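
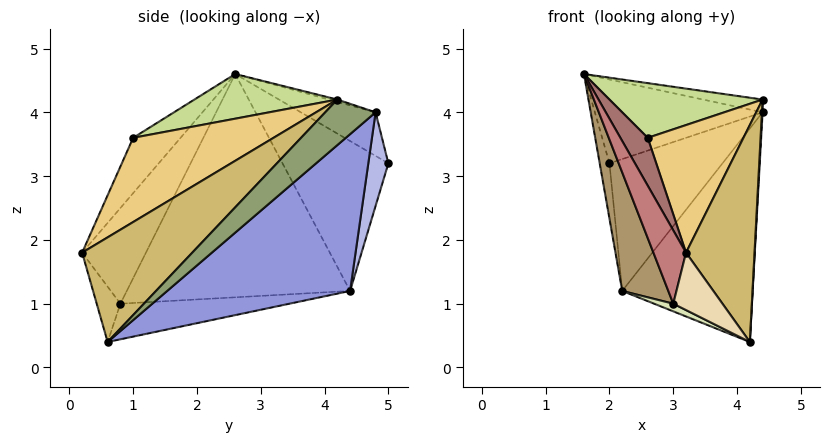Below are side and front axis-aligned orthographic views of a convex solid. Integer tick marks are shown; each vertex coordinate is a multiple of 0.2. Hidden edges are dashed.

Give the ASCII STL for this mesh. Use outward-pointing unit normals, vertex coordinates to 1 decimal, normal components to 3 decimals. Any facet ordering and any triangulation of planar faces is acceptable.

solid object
 facet normal -0.231 0.519 0.823
  outer loop
   vertex 2.0 5.0 3.2
   vertex 1.6 2.6 4.6
   vertex 4.4 4.8 4.0
  endloop
 endfacet
 facet normal -0.988 0.091 -0.126
  outer loop
   vertex 2.2 4.4 1.2
   vertex 1.6 2.6 4.6
   vertex 2.0 5.0 3.2
  endloop
 endfacet
 facet normal 0.660 0.471 -0.586
  outer loop
   vertex 2.2 4.4 1.2
   vertex 4.4 4.8 4.0
   vertex 4.2 0.6 0.4
  endloop
 endfacet
 facet normal 0.168 0.949 -0.268
  outer loop
   vertex 2.2 4.4 1.2
   vertex 2.0 5.0 3.2
   vertex 4.4 4.8 4.0
  endloop
 endfacet
 facet normal 0.999 -0.013 -0.040
  outer loop
   vertex 4.4 4.2 4.2
   vertex 4.2 0.6 0.4
   vertex 4.4 4.8 4.0
  endloop
 endfacet
 facet normal -0.045 0.316 0.948
  outer loop
   vertex 4.4 4.2 4.2
   vertex 4.4 4.8 4.0
   vertex 1.6 2.6 4.6
  endloop
 endfacet
 facet normal 0.324 -0.347 0.880
  outer loop
   vertex 4.4 4.2 4.2
   vertex 1.6 2.6 4.6
   vertex 2.6 1.0 3.6
  endloop
 endfacet
 facet normal -0.453 -0.051 -0.890
  outer loop
   vertex 3.0 0.8 1.0
   vertex 2.2 4.4 1.2
   vertex 4.2 0.6 0.4
  endloop
 endfacet
 facet normal -0.943 -0.195 -0.269
  outer loop
   vertex 3.0 0.8 1.0
   vertex 1.6 2.6 4.6
   vertex 2.2 4.4 1.2
  endloop
 endfacet
 facet normal 0.773 -0.481 0.415
  outer loop
   vertex 3.2 0.2 1.8
   vertex 4.2 0.6 0.4
   vertex 4.4 4.2 4.2
  endloop
 endfacet
 facet normal 0.731 -0.499 0.465
  outer loop
   vertex 3.2 0.2 1.8
   vertex 4.4 4.2 4.2
   vertex 2.6 1.0 3.6
  endloop
 endfacet
 facet normal -0.377 -0.784 -0.493
  outer loop
   vertex 3.2 0.2 1.8
   vertex 3.0 0.8 1.0
   vertex 4.2 0.6 0.4
  endloop
 endfacet
 facet normal -0.864 -0.499 -0.066
  outer loop
   vertex 3.2 0.2 1.8
   vertex 2.6 1.0 3.6
   vertex 1.6 2.6 4.6
  endloop
 endfacet
 facet normal -0.884 -0.452 -0.118
  outer loop
   vertex 3.2 0.2 1.8
   vertex 1.6 2.6 4.6
   vertex 3.0 0.8 1.0
  endloop
 endfacet
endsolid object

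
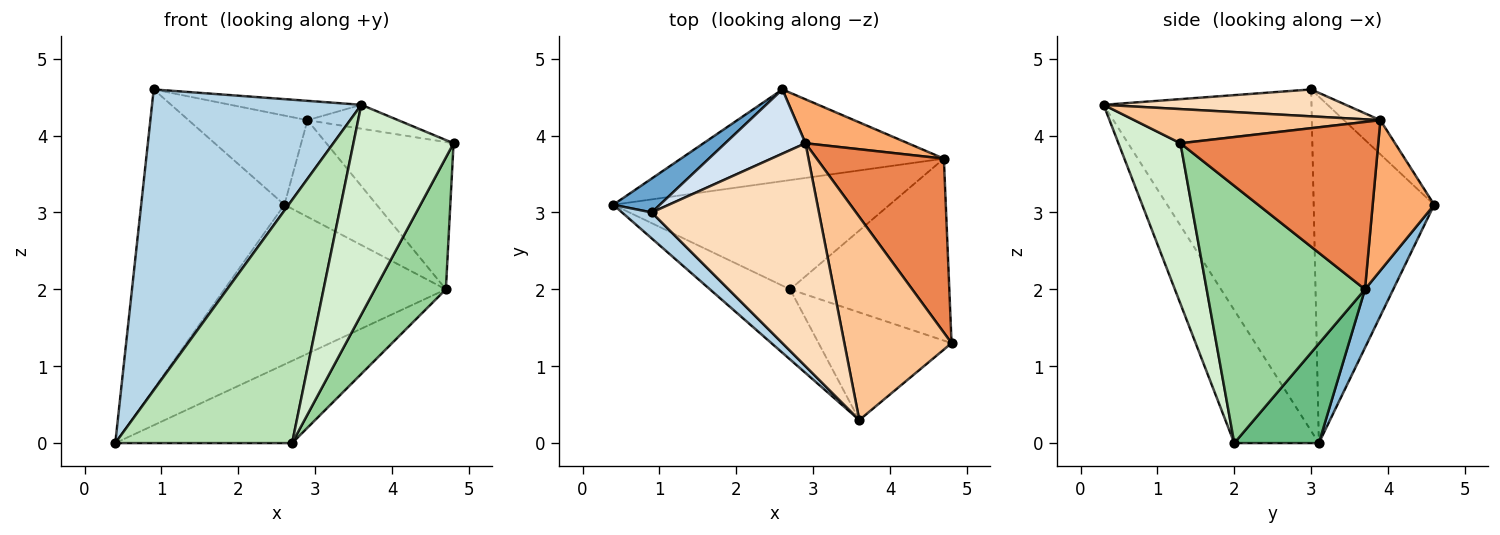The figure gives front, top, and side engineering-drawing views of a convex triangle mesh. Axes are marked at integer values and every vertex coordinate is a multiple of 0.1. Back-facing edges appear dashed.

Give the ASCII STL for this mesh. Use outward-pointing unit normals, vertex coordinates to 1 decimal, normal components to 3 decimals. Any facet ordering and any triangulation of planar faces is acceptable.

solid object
 facet normal -0.641 0.762 0.086
  outer loop
   vertex 0.9 3.0 4.6
   vertex 2.6 4.6 3.1
   vertex 0.4 3.1 0.0
  endloop
 endfacet
 facet normal 0.110 0.862 -0.495
  outer loop
   vertex 4.7 3.7 2.0
   vertex 0.4 3.1 0.0
   vertex 2.6 4.6 3.1
  endloop
 endfacet
 facet normal -0.704 -0.708 0.061
  outer loop
   vertex 3.6 0.3 4.4
   vertex 0.9 3.0 4.6
   vertex 0.4 3.1 0.0
  endloop
 endfacet
 facet normal -0.241 0.788 0.567
  outer loop
   vertex 2.9 3.9 4.2
   vertex 2.6 4.6 3.1
   vertex 0.9 3.0 4.6
  endloop
 endfacet
 facet normal 0.709 0.456 0.538
  outer loop
   vertex 2.9 3.9 4.2
   vertex 4.8 1.3 3.9
   vertex 4.7 3.7 2.0
  endloop
 endfacet
 facet normal 0.519 0.778 0.354
  outer loop
   vertex 2.9 3.9 4.2
   vertex 4.7 3.7 2.0
   vertex 2.6 4.6 3.1
  endloop
 endfacet
 facet normal 0.302 0.111 0.947
  outer loop
   vertex 2.9 3.9 4.2
   vertex 3.6 0.3 4.4
   vertex 4.8 1.3 3.9
  endloop
 endfacet
 facet normal 0.158 0.085 0.984
  outer loop
   vertex 2.9 3.9 4.2
   vertex 0.9 3.0 4.6
   vertex 3.6 0.3 4.4
  endloop
 endfacet
 facet normal 0.276 0.578 -0.768
  outer loop
   vertex 2.7 2.0 0.0
   vertex 0.4 3.1 0.0
   vertex 4.7 3.7 2.0
  endloop
 endfacet
 facet normal 0.795 -0.356 -0.492
  outer loop
   vertex 2.7 2.0 0.0
   vertex 4.7 3.7 2.0
   vertex 4.8 1.3 3.9
  endloop
 endfacet
 facet normal -0.418 -0.873 -0.252
  outer loop
   vertex 2.7 2.0 0.0
   vertex 3.6 0.3 4.4
   vertex 0.4 3.1 0.0
  endloop
 endfacet
 facet normal 0.483 -0.779 -0.400
  outer loop
   vertex 2.7 2.0 0.0
   vertex 4.8 1.3 3.9
   vertex 3.6 0.3 4.4
  endloop
 endfacet
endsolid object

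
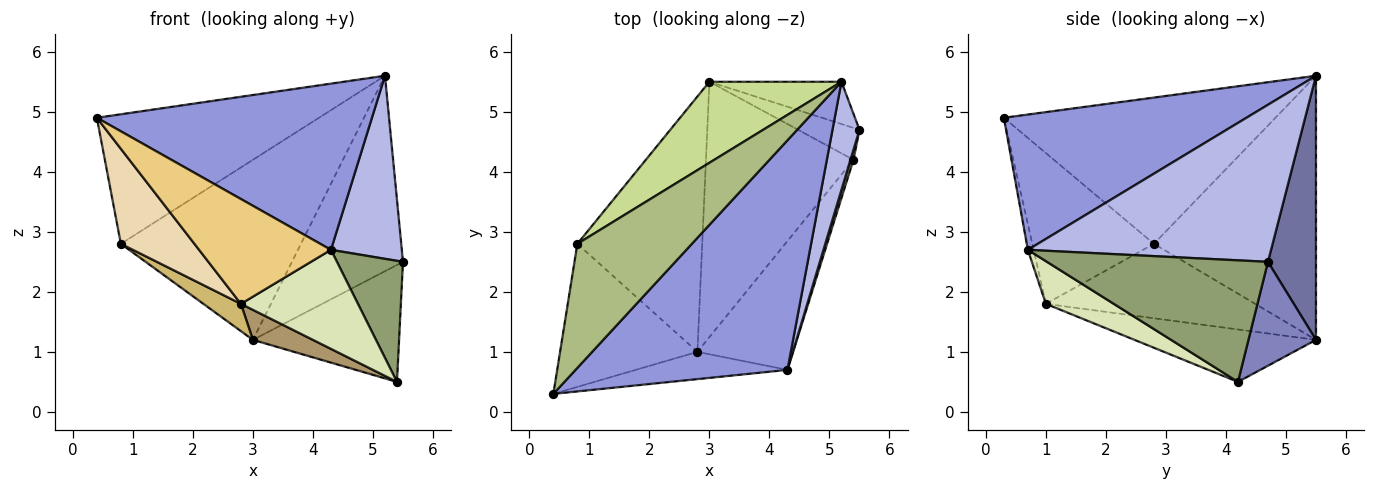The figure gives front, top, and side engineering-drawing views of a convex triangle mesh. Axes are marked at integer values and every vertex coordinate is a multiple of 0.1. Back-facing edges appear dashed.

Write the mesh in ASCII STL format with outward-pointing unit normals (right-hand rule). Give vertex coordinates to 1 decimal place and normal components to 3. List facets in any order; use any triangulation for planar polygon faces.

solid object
 facet normal 0.389 0.900 -0.195
  outer loop
   vertex 3.0 5.5 1.2
   vertex 5.2 5.5 5.6
   vertex 5.5 4.7 2.5
  endloop
 endfacet
 facet normal 0.407 0.881 -0.241
  outer loop
   vertex 3.0 5.5 1.2
   vertex 5.5 4.7 2.5
   vertex 5.4 4.2 0.5
  endloop
 endfacet
 facet normal 0.459 -0.521 0.720
  outer loop
   vertex 4.3 0.7 2.7
   vertex 5.2 5.5 5.6
   vertex 0.4 0.3 4.9
  endloop
 endfacet
 facet normal 0.947 -0.276 0.163
  outer loop
   vertex 4.3 0.7 2.7
   vertex 5.5 4.7 2.5
   vertex 5.2 5.5 5.6
  endloop
 endfacet
 facet normal 0.958 -0.286 0.024
  outer loop
   vertex 4.3 0.7 2.7
   vertex 5.4 4.2 0.5
   vertex 5.5 4.7 2.5
  endloop
 endfacet
 facet normal -0.662 0.541 0.518
  outer loop
   vertex 0.8 2.8 2.8
   vertex 0.4 0.3 4.9
   vertex 5.2 5.5 5.6
  endloop
 endfacet
 facet normal -0.634 0.705 0.317
  outer loop
   vertex 0.8 2.8 2.8
   vertex 5.2 5.5 5.6
   vertex 3.0 5.5 1.2
  endloop
 endfacet
 facet normal 0.334 -0.575 -0.747
  outer loop
   vertex 2.8 1.0 1.8
   vertex 5.4 4.2 0.5
   vertex 4.3 0.7 2.7
  endloop
 endfacet
 facet normal -0.333 -0.110 -0.937
  outer loop
   vertex 2.8 1.0 1.8
   vertex 3.0 5.5 1.2
   vertex 5.4 4.2 0.5
  endloop
 endfacet
 facet normal -0.510 -0.091 -0.855
  outer loop
   vertex 2.8 1.0 1.8
   vertex 0.8 2.8 2.8
   vertex 3.0 5.5 1.2
  endloop
 endfacet
 facet normal -0.043 -0.967 -0.251
  outer loop
   vertex 2.8 1.0 1.8
   vertex 4.3 0.7 2.7
   vertex 0.4 0.3 4.9
  endloop
 endfacet
 facet normal -0.675 -0.408 -0.615
  outer loop
   vertex 2.8 1.0 1.8
   vertex 0.4 0.3 4.9
   vertex 0.8 2.8 2.8
  endloop
 endfacet
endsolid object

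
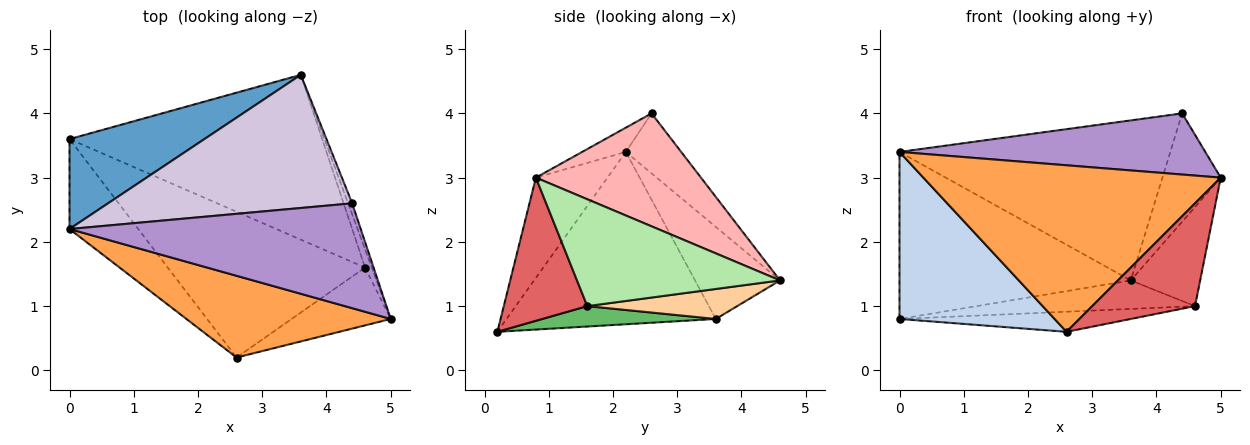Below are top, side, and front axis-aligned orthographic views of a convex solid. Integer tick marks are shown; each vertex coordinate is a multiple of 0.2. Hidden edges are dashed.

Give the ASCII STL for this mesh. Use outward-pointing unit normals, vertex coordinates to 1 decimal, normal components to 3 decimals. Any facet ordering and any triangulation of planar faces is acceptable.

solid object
 facet normal -0.308 0.838 0.451
  outer loop
   vertex 0.0 2.2 3.4
   vertex 3.6 4.6 1.4
   vertex 0.0 3.6 0.8
  endloop
 endfacet
 facet normal -0.765 -0.567 -0.305
  outer loop
   vertex 0.0 2.2 3.4
   vertex 0.0 3.6 0.8
   vertex 2.6 0.2 0.6
  endloop
 endfacet
 facet normal -0.211 -0.877 0.431
  outer loop
   vertex 0.0 2.2 3.4
   vertex 2.6 0.2 0.6
   vertex 5.0 0.8 3.0
  endloop
 endfacet
 facet normal 0.116 0.169 -0.979
  outer loop
   vertex 4.6 1.6 1.0
   vertex 0.0 3.6 0.8
   vertex 3.6 4.6 1.4
  endloop
 endfacet
 facet normal 0.102 0.136 -0.985
  outer loop
   vertex 4.6 1.6 1.0
   vertex 2.6 0.2 0.6
   vertex 0.0 3.6 0.8
  endloop
 endfacet
 facet normal 0.945 0.323 -0.060
  outer loop
   vertex 4.6 1.6 1.0
   vertex 3.6 4.6 1.4
   vertex 5.0 0.8 3.0
  endloop
 endfacet
 facet normal 0.578 -0.711 -0.400
  outer loop
   vertex 4.6 1.6 1.0
   vertex 5.0 0.8 3.0
   vertex 2.6 0.2 0.6
  endloop
 endfacet
 facet normal 0.942 0.333 -0.034
  outer loop
   vertex 4.4 2.6 4.0
   vertex 5.0 0.8 3.0
   vertex 3.6 4.6 1.4
  endloop
 endfacet
 facet normal -0.072 -0.503 0.862
  outer loop
   vertex 4.4 2.6 4.0
   vertex 0.0 2.2 3.4
   vertex 5.0 0.8 3.0
  endloop
 endfacet
 facet normal -0.155 0.759 0.632
  outer loop
   vertex 4.4 2.6 4.0
   vertex 3.6 4.6 1.4
   vertex 0.0 2.2 3.4
  endloop
 endfacet
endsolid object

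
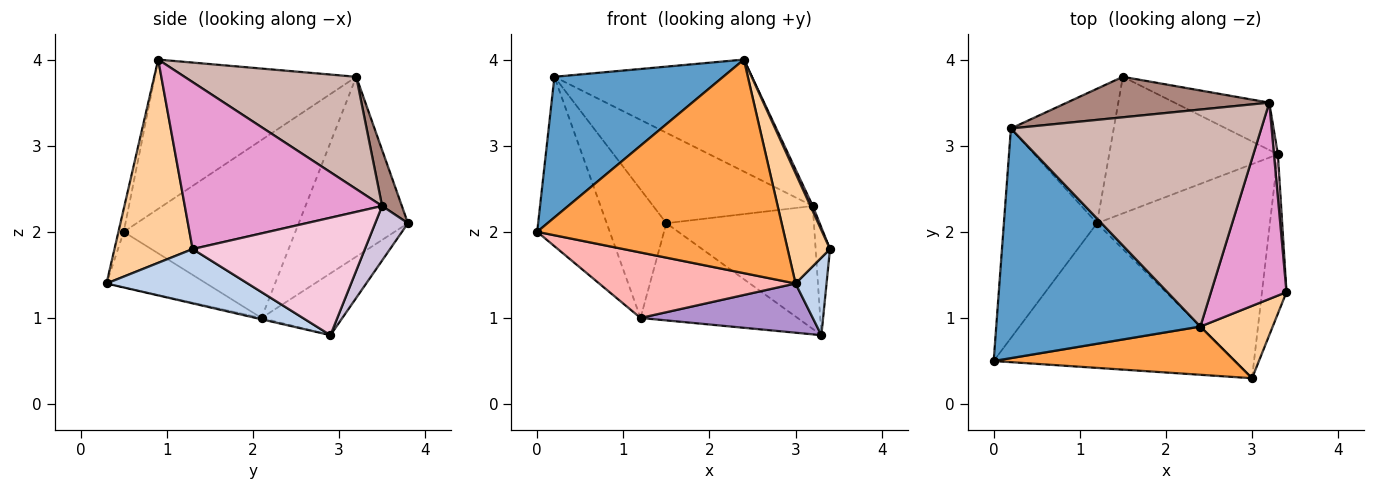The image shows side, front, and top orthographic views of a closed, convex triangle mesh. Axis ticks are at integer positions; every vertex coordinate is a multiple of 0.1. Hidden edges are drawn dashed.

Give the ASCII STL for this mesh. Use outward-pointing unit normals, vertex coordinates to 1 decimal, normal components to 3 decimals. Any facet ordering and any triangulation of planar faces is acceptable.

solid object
 facet normal -0.529 -0.443 0.724
  outer loop
   vertex 0.2 3.2 3.8
   vertex 0.0 0.5 2.0
   vertex 2.4 0.9 4.0
  endloop
 endfacet
 facet normal 0.894 -0.196 -0.403
  outer loop
   vertex 3.0 0.3 1.4
   vertex 3.3 2.9 0.8
   vertex 3.4 1.3 1.8
  endloop
 endfacet
 facet normal -0.021 -0.975 0.220
  outer loop
   vertex 3.0 0.3 1.4
   vertex 2.4 0.9 4.0
   vertex 0.0 0.5 2.0
  endloop
 endfacet
 facet normal 0.839 -0.455 0.299
  outer loop
   vertex 3.0 0.3 1.4
   vertex 3.4 1.3 1.8
   vertex 2.4 0.9 4.0
  endloop
 endfacet
 facet normal -0.286 0.556 -0.781
  outer loop
   vertex 1.2 2.1 1.0
   vertex 1.5 3.8 2.1
   vertex 3.3 2.9 0.8
  endloop
 endfacet
 facet normal -0.830 0.351 -0.434
  outer loop
   vertex 1.2 2.1 1.0
   vertex 0.0 0.5 2.0
   vertex 0.2 3.2 3.8
  endloop
 endfacet
 facet normal -0.784 0.429 -0.448
  outer loop
   vertex 1.2 2.1 1.0
   vertex 0.2 3.2 3.8
   vertex 1.5 3.8 2.1
  endloop
 endfacet
 facet normal -0.205 -0.403 -0.892
  outer loop
   vertex 1.2 2.1 1.0
   vertex 3.0 0.3 1.4
   vertex 0.0 0.5 2.0
  endloop
 endfacet
 facet normal -0.007 -0.224 -0.975
  outer loop
   vertex 1.2 2.1 1.0
   vertex 3.3 2.9 0.8
   vertex 3.0 0.3 1.4
  endloop
 endfacet
 facet normal 0.203 0.914 -0.352
  outer loop
   vertex 3.2 3.5 2.3
   vertex 3.3 2.9 0.8
   vertex 1.5 3.8 2.1
  endloop
 endfacet
 facet normal 0.112 0.907 0.406
  outer loop
   vertex 3.2 3.5 2.3
   vertex 1.5 3.8 2.1
   vertex 0.2 3.2 3.8
  endloop
 endfacet
 facet normal 0.370 0.426 0.826
  outer loop
   vertex 3.2 3.5 2.3
   vertex 0.2 3.2 3.8
   vertex 2.4 0.9 4.0
  endloop
 endfacet
 facet normal 0.911 -0.011 0.412
  outer loop
   vertex 3.2 3.5 2.3
   vertex 2.4 0.9 4.0
   vertex 3.4 1.3 1.8
  endloop
 endfacet
 facet normal 0.996 0.083 0.033
  outer loop
   vertex 3.2 3.5 2.3
   vertex 3.4 1.3 1.8
   vertex 3.3 2.9 0.8
  endloop
 endfacet
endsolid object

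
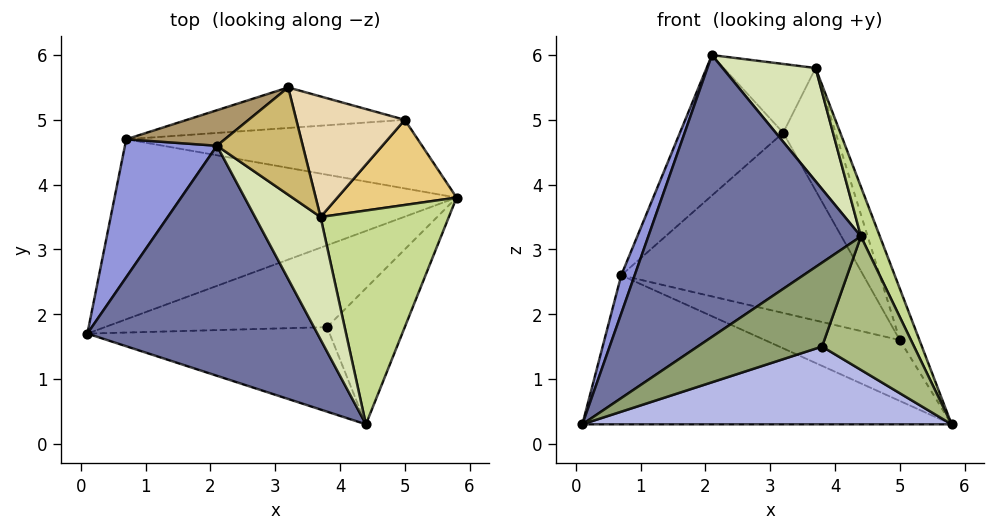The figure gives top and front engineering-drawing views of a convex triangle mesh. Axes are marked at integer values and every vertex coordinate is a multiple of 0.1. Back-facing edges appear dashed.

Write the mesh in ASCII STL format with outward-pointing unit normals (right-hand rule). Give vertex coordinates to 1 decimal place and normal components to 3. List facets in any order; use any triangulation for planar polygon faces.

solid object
 facet normal -0.562 -0.641 0.523
  outer loop
   vertex 2.1 4.6 6.0
   vertex 0.1 1.7 0.3
   vertex 4.4 0.3 3.2
  endloop
 endfacet
 facet normal -0.229 0.621 -0.750
  outer loop
   vertex 0.7 4.7 2.6
   vertex 5.8 3.8 0.3
   vertex 0.1 1.7 0.3
  endloop
 endfacet
 facet normal -0.921 -0.104 0.376
  outer loop
   vertex 0.7 4.7 2.6
   vertex 0.1 1.7 0.3
   vertex 2.1 4.6 6.0
  endloop
 endfacet
 facet normal 0.246 -0.668 -0.703
  outer loop
   vertex 3.8 1.8 1.5
   vertex 0.1 1.7 0.3
   vertex 5.8 3.8 0.3
  endloop
 endfacet
 facet normal 0.242 -0.684 -0.689
  outer loop
   vertex 3.8 1.8 1.5
   vertex 4.4 0.3 3.2
   vertex 0.1 1.7 0.3
  endloop
 endfacet
 facet normal 0.262 -0.676 -0.689
  outer loop
   vertex 3.8 1.8 1.5
   vertex 5.8 3.8 0.3
   vertex 4.4 0.3 3.2
  endloop
 endfacet
 facet normal 0.933 -0.082 0.352
  outer loop
   vertex 3.7 3.5 5.8
   vertex 4.4 0.3 3.2
   vertex 5.8 3.8 0.3
  endloop
 endfacet
 facet normal -0.351 -0.636 0.688
  outer loop
   vertex 3.7 3.5 5.8
   vertex 2.1 4.6 6.0
   vertex 4.4 0.3 3.2
  endloop
 endfacet
 facet normal -0.465 0.858 0.217
  outer loop
   vertex 3.2 5.5 4.8
   vertex 0.7 4.7 2.6
   vertex 2.1 4.6 6.0
  endloop
 endfacet
 facet normal 0.430 0.487 0.760
  outer loop
   vertex 3.2 5.5 4.8
   vertex 2.1 4.6 6.0
   vertex 3.7 3.5 5.8
  endloop
 endfacet
 facet normal 0.908 0.217 0.359
  outer loop
   vertex 5.0 5.0 1.6
   vertex 3.7 3.5 5.8
   vertex 5.8 3.8 0.3
  endloop
 endfacet
 facet normal 0.822 0.405 0.399
  outer loop
   vertex 5.0 5.0 1.6
   vertex 3.2 5.5 4.8
   vertex 3.7 3.5 5.8
  endloop
 endfacet
 facet normal -0.215 0.648 -0.731
  outer loop
   vertex 5.0 5.0 1.6
   vertex 5.8 3.8 0.3
   vertex 0.7 4.7 2.6
  endloop
 endfacet
 facet normal -0.118 0.969 -0.218
  outer loop
   vertex 5.0 5.0 1.6
   vertex 0.7 4.7 2.6
   vertex 3.2 5.5 4.8
  endloop
 endfacet
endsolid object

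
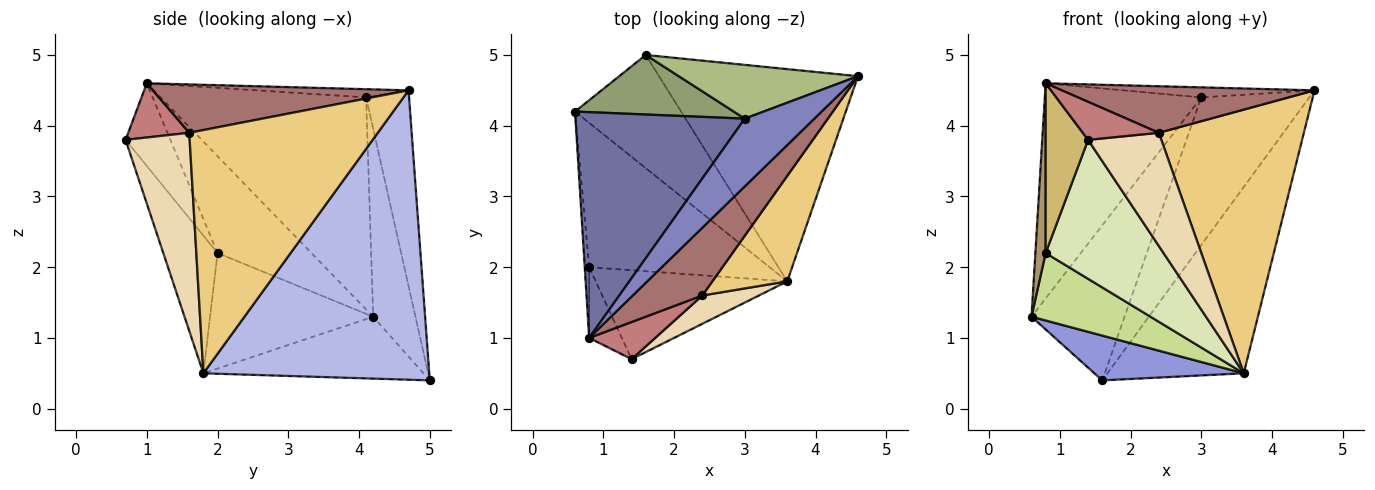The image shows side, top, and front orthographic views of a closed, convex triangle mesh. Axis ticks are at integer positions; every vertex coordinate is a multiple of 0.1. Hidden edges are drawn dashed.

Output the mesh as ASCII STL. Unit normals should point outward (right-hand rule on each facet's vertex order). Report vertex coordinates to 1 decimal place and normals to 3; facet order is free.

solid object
 facet normal -0.672 0.511 0.536
  outer loop
   vertex 3.0 4.1 4.4
   vertex 0.6 4.2 1.3
   vertex 0.8 1.0 4.6
  endloop
 endfacet
 facet normal -0.116 0.146 0.982
  outer loop
   vertex 3.0 4.1 4.4
   vertex 0.8 1.0 4.6
   vertex 4.6 4.7 4.5
  endloop
 endfacet
 facet normal -0.477 -0.324 -0.817
  outer loop
   vertex 1.6 5.0 0.4
   vertex 3.6 1.8 0.5
   vertex 0.6 4.2 1.3
  endloop
 endfacet
 facet normal 0.738 0.445 -0.507
  outer loop
   vertex 1.6 5.0 0.4
   vertex 4.6 4.7 4.5
   vertex 3.6 1.8 0.5
  endloop
 endfacet
 facet normal -0.390 0.859 0.330
  outer loop
   vertex 1.6 5.0 0.4
   vertex 0.6 4.2 1.3
   vertex 3.0 4.1 4.4
  endloop
 endfacet
 facet normal -0.350 0.880 0.321
  outer loop
   vertex 1.6 5.0 0.4
   vertex 3.0 4.1 4.4
   vertex 4.6 4.7 4.5
  endloop
 endfacet
 facet normal -0.502 -0.366 -0.784
  outer loop
   vertex 0.8 2.0 2.2
   vertex 0.6 4.2 1.3
   vertex 3.6 1.8 0.5
  endloop
 endfacet
 facet normal -0.361 -0.785 -0.503
  outer loop
   vertex 0.8 2.0 2.2
   vertex 3.6 1.8 0.5
   vertex 1.4 0.7 3.8
  endloop
 endfacet
 facet normal -0.993 -0.109 -0.045
  outer loop
   vertex 0.8 2.0 2.2
   vertex 0.8 1.0 4.6
   vertex 0.6 4.2 1.3
  endloop
 endfacet
 facet normal -0.698 -0.661 -0.275
  outer loop
   vertex 0.8 2.0 2.2
   vertex 1.4 0.7 3.8
   vertex 0.8 1.0 4.6
  endloop
 endfacet
 facet normal 0.770 -0.592 0.237
  outer loop
   vertex 2.4 1.6 3.9
   vertex 3.6 1.8 0.5
   vertex 4.6 4.7 4.5
  endloop
 endfacet
 facet normal 0.647 -0.740 0.185
  outer loop
   vertex 2.4 1.6 3.9
   vertex 1.4 0.7 3.8
   vertex 3.6 1.8 0.5
  endloop
 endfacet
 facet normal 0.497 -0.491 0.715
  outer loop
   vertex 2.4 1.6 3.9
   vertex 4.6 4.7 4.5
   vertex 0.8 1.0 4.6
  endloop
 endfacet
 facet normal 0.498 -0.620 0.606
  outer loop
   vertex 2.4 1.6 3.9
   vertex 0.8 1.0 4.6
   vertex 1.4 0.7 3.8
  endloop
 endfacet
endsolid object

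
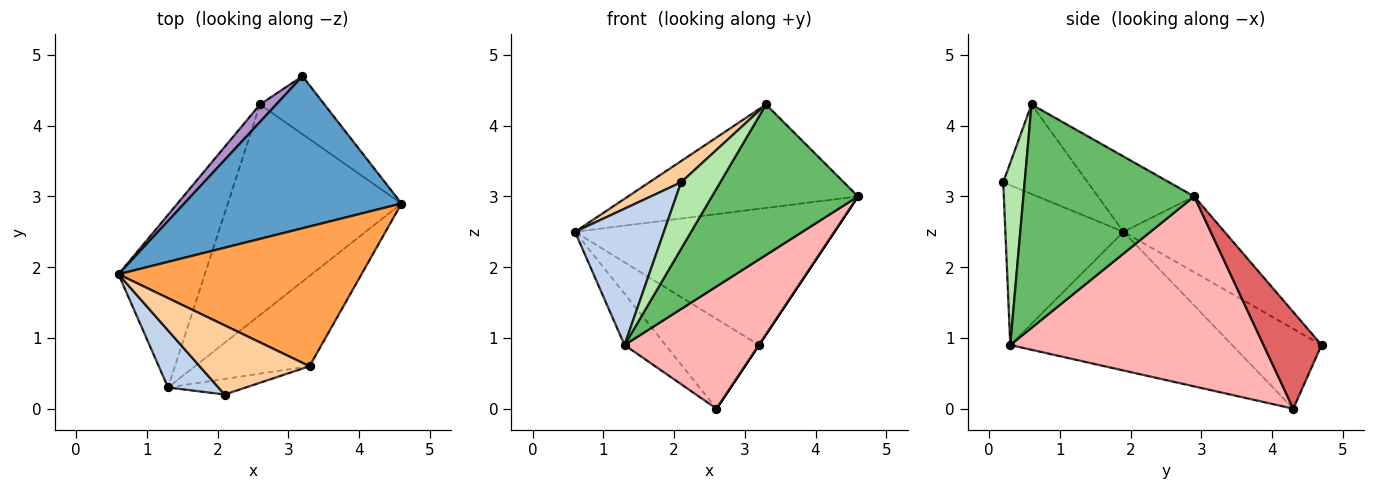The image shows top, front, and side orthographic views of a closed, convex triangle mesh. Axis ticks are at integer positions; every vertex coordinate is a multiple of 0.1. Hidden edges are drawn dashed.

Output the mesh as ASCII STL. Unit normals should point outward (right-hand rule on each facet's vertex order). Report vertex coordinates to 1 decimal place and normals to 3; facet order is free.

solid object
 facet normal -0.252 0.646 0.721
  outer loop
   vertex 3.2 4.7 0.9
   vertex 0.6 1.9 2.5
   vertex 4.6 2.9 3.0
  endloop
 endfacet
 facet normal -0.775 -0.583 0.244
  outer loop
   vertex 1.3 0.3 0.9
   vertex 2.1 0.2 3.2
   vertex 0.6 1.9 2.5
  endloop
 endfacet
 facet normal -0.242 0.577 0.780
  outer loop
   vertex 3.3 0.6 4.3
   vertex 4.6 2.9 3.0
   vertex 0.6 1.9 2.5
  endloop
 endfacet
 facet normal -0.614 -0.231 0.754
  outer loop
   vertex 3.3 0.6 4.3
   vertex 0.6 1.9 2.5
   vertex 2.1 0.2 3.2
  endloop
 endfacet
 facet normal 0.708 -0.606 -0.363
  outer loop
   vertex 3.3 0.6 4.3
   vertex 1.3 0.3 0.9
   vertex 4.6 2.9 3.0
  endloop
 endfacet
 facet normal 0.471 -0.859 -0.201
  outer loop
   vertex 3.3 0.6 4.3
   vertex 2.1 0.2 3.2
   vertex 1.3 0.3 0.9
  endloop
 endfacet
 facet normal 0.832 0.000 -0.555
  outer loop
   vertex 2.6 4.3 0.0
   vertex 3.2 4.7 0.9
   vertex 4.6 2.9 3.0
  endloop
 endfacet
 facet normal 0.687 -0.365 -0.628
  outer loop
   vertex 2.6 4.3 0.0
   vertex 4.6 2.9 3.0
   vertex 1.3 0.3 0.9
  endloop
 endfacet
 facet normal -0.685 0.715 0.139
  outer loop
   vertex 2.6 4.3 0.0
   vertex 0.6 1.9 2.5
   vertex 3.2 4.7 0.9
  endloop
 endfacet
 facet normal -0.839 0.155 -0.522
  outer loop
   vertex 2.6 4.3 0.0
   vertex 1.3 0.3 0.9
   vertex 0.6 1.9 2.5
  endloop
 endfacet
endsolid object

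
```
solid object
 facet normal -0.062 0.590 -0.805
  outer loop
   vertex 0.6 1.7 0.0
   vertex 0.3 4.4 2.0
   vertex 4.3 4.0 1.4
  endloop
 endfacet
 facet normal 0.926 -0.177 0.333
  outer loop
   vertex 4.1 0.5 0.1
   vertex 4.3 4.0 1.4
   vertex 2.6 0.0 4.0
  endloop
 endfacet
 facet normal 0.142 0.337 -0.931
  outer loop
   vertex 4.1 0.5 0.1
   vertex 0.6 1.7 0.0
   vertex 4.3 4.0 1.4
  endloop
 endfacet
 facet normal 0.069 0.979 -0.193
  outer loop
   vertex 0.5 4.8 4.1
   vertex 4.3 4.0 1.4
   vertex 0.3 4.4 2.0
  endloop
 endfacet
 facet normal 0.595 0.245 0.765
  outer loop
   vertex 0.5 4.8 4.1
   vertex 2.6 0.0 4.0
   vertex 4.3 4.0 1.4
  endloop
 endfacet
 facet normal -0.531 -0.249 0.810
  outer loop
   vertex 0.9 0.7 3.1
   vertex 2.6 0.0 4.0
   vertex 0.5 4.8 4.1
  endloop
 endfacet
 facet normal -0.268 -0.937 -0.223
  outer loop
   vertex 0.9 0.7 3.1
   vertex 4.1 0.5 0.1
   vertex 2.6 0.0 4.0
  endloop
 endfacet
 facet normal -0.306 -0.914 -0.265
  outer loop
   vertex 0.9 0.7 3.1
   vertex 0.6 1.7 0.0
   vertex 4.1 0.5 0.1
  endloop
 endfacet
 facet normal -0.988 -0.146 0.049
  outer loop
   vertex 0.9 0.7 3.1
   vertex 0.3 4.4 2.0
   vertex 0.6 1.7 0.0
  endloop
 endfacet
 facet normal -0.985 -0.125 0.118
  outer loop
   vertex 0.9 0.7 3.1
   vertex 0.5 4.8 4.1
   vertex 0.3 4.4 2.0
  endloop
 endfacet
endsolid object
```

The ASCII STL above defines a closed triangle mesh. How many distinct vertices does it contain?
7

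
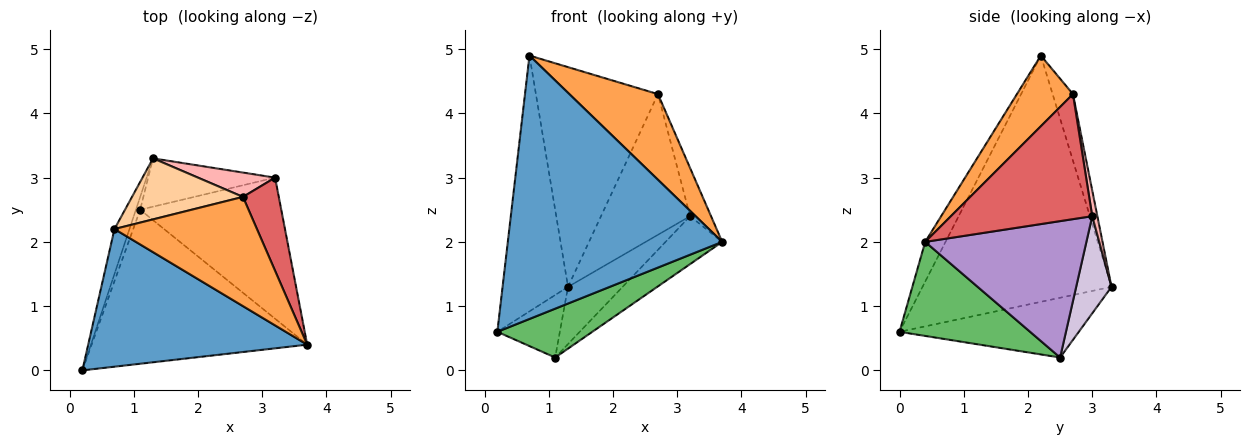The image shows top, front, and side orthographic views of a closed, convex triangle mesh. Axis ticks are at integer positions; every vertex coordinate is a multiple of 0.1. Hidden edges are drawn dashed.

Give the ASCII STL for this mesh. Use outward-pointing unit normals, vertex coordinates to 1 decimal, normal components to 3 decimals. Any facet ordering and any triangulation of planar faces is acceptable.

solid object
 facet normal -0.084 -0.883 0.462
  outer loop
   vertex 0.7 2.2 4.9
   vertex 0.2 0.0 0.6
   vertex 3.7 0.4 2.0
  endloop
 endfacet
 facet normal -0.943 0.327 -0.057
  outer loop
   vertex 0.7 2.2 4.9
   vertex 1.3 3.3 1.3
   vertex 0.2 0.0 0.6
  endloop
 endfacet
 facet normal 0.364 -0.575 0.733
  outer loop
   vertex 2.7 2.7 4.3
   vertex 0.7 2.2 4.9
   vertex 3.7 0.4 2.0
  endloop
 endfacet
 facet normal -0.159 0.951 0.264
  outer loop
   vertex 2.7 2.7 4.3
   vertex 1.3 3.3 1.3
   vertex 0.7 2.2 4.9
  endloop
 endfacet
 facet normal 0.384 -0.279 -0.880
  outer loop
   vertex 1.1 2.5 0.2
   vertex 3.7 0.4 2.0
   vertex 0.2 0.0 0.6
  endloop
 endfacet
 facet normal -0.942 0.328 -0.068
  outer loop
   vertex 1.1 2.5 0.2
   vertex 0.2 0.0 0.6
   vertex 1.3 3.3 1.3
  endloop
 endfacet
 facet normal 0.952 0.141 0.273
  outer loop
   vertex 3.2 3.0 2.4
   vertex 2.7 2.7 4.3
   vertex 3.7 0.4 2.0
  endloop
 endfacet
 facet normal 0.057 0.984 0.170
  outer loop
   vertex 3.2 3.0 2.4
   vertex 1.3 3.3 1.3
   vertex 2.7 2.7 4.3
  endloop
 endfacet
 facet normal 0.675 0.237 -0.698
  outer loop
   vertex 3.2 3.0 2.4
   vertex 3.7 0.4 2.0
   vertex 1.1 2.5 0.2
  endloop
 endfacet
 facet normal 0.443 0.685 -0.579
  outer loop
   vertex 3.2 3.0 2.4
   vertex 1.1 2.5 0.2
   vertex 1.3 3.3 1.3
  endloop
 endfacet
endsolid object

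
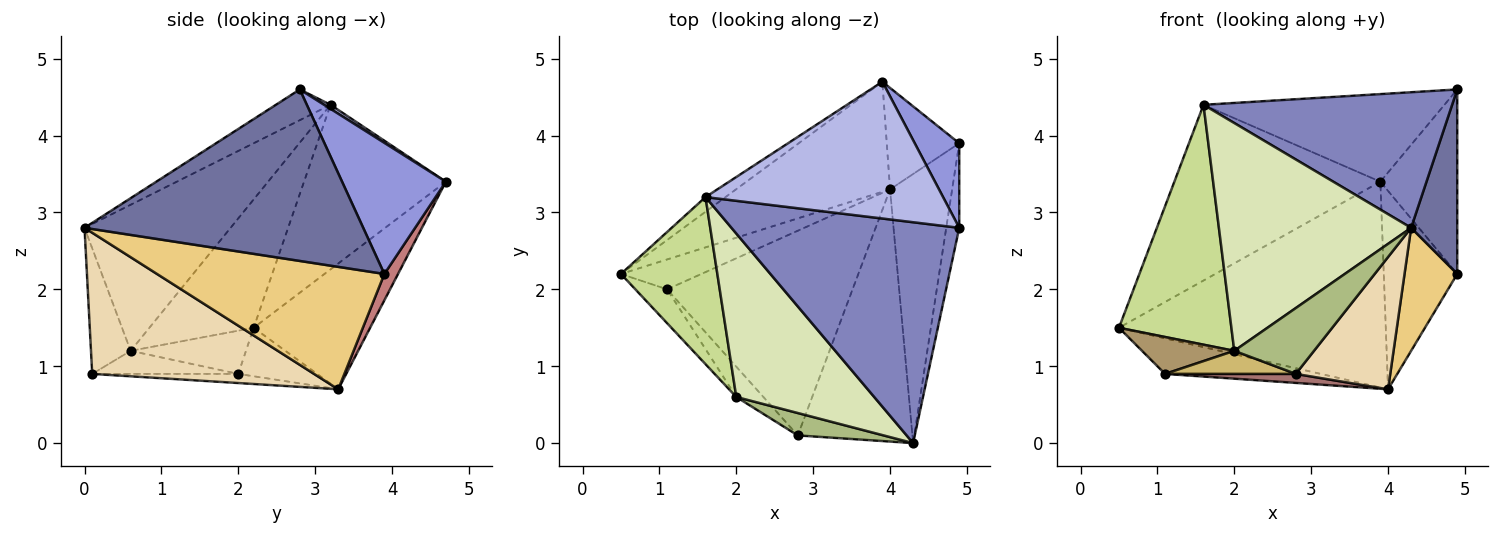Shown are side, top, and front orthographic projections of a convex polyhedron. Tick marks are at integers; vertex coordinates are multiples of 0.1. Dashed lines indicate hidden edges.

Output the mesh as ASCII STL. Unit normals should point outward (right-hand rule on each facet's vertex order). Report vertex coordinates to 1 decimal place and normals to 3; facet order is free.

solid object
 facet normal 0.984 -0.163 -0.075
  outer loop
   vertex 4.9 2.8 4.6
   vertex 4.3 0.0 2.8
   vertex 4.9 3.9 2.2
  endloop
 endfacet
 facet normal -0.114 -0.520 0.847
  outer loop
   vertex 1.6 3.2 4.4
   vertex 4.3 0.0 2.8
   vertex 4.9 2.8 4.6
  endloop
 endfacet
 facet normal 0.775 0.574 0.263
  outer loop
   vertex 3.9 4.7 3.4
   vertex 4.9 2.8 4.6
   vertex 4.9 3.9 2.2
  endloop
 endfacet
 facet normal 0.014 0.539 0.842
  outer loop
   vertex 3.9 4.7 3.4
   vertex 1.6 3.2 4.4
   vertex 4.9 2.8 4.6
  endloop
 endfacet
 facet normal -0.566 0.822 -0.069
  outer loop
   vertex 3.9 4.7 3.4
   vertex 0.5 2.2 1.5
   vertex 1.6 3.2 4.4
  endloop
 endfacet
 facet normal -0.426 -0.857 0.291
  outer loop
   vertex 2.0 0.6 1.2
   vertex 2.8 0.1 0.9
   vertex 4.3 0.0 2.8
  endloop
 endfacet
 facet normal -0.606 -0.653 0.455
  outer loop
   vertex 2.0 0.6 1.2
   vertex 1.6 3.2 4.4
   vertex 0.5 2.2 1.5
  endloop
 endfacet
 facet normal -0.525 -0.691 0.496
  outer loop
   vertex 2.0 0.6 1.2
   vertex 4.3 0.0 2.8
   vertex 1.6 3.2 4.4
  endloop
 endfacet
 facet normal -0.678 -0.542 -0.497
  outer loop
   vertex 2.0 0.6 1.2
   vertex 0.5 2.2 1.5
   vertex 1.1 2.0 0.9
  endloop
 endfacet
 facet normal -0.561 -0.502 -0.659
  outer loop
   vertex 2.0 0.6 1.2
   vertex 1.1 2.0 0.9
   vertex 2.8 0.1 0.9
  endloop
 endfacet
 facet normal 0.873 -0.203 -0.443
  outer loop
   vertex 4.0 3.3 0.7
   vertex 4.9 3.9 2.2
   vertex 4.3 0.0 2.8
  endloop
 endfacet
 facet normal 0.737 -0.314 -0.598
  outer loop
   vertex 4.0 3.3 0.7
   vertex 4.3 0.0 2.8
   vertex 2.8 0.1 0.9
  endloop
 endfacet
 facet normal -0.049 -0.044 -0.998
  outer loop
   vertex 4.0 3.3 0.7
   vertex 2.8 0.1 0.9
   vertex 1.1 2.0 0.9
  endloop
 endfacet
 facet normal 0.163 0.878 -0.449
  outer loop
   vertex 4.0 3.3 0.7
   vertex 3.9 4.7 3.4
   vertex 4.9 3.9 2.2
  endloop
 endfacet
 facet normal -0.359 0.823 -0.440
  outer loop
   vertex 4.0 3.3 0.7
   vertex 0.5 2.2 1.5
   vertex 3.9 4.7 3.4
  endloop
 endfacet
 facet normal -0.361 0.714 -0.599
  outer loop
   vertex 4.0 3.3 0.7
   vertex 1.1 2.0 0.9
   vertex 0.5 2.2 1.5
  endloop
 endfacet
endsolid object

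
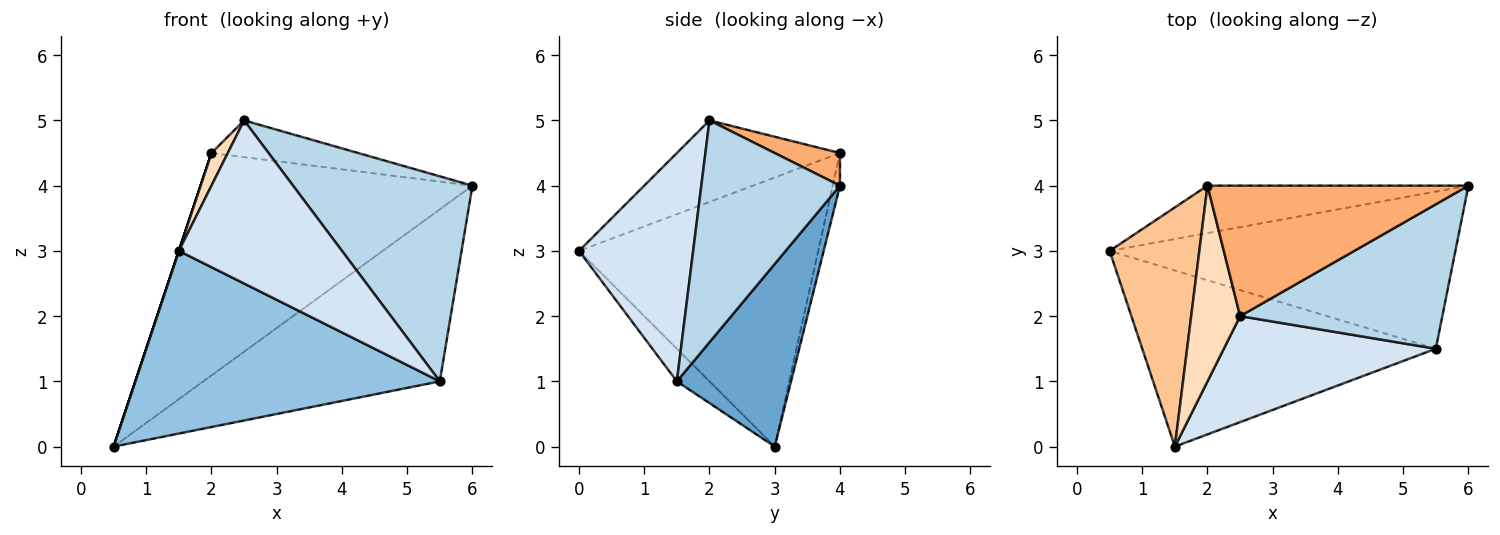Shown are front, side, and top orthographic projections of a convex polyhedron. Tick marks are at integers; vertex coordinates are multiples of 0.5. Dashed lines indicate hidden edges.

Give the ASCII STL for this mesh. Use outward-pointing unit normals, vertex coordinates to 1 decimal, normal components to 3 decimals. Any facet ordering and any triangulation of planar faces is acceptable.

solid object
 facet normal 0.336 0.695 -0.635
  outer loop
   vertex 5.5 1.5 1.0
   vertex 0.5 3.0 0.0
   vertex 6.0 4.0 4.0
  endloop
 endfacet
 facet normal -0.077 -0.718 -0.692
  outer loop
   vertex 5.5 1.5 1.0
   vertex 1.5 0.0 3.0
   vertex 0.5 3.0 0.0
  endloop
 endfacet
 facet normal 0.534 -0.691 0.487
  outer loop
   vertex 5.5 1.5 1.0
   vertex 6.0 4.0 4.0
   vertex 2.5 2.0 5.0
  endloop
 endfacet
 facet normal 0.506 -0.723 0.470
  outer loop
   vertex 5.5 1.5 1.0
   vertex 2.5 2.0 5.0
   vertex 1.5 0.0 3.0
  endloop
 endfacet
 facet normal -0.026 0.978 -0.209
  outer loop
   vertex 2.0 4.0 4.5
   vertex 6.0 4.0 4.0
   vertex 0.5 3.0 0.0
  endloop
 endfacet
 facet normal 0.119 0.269 0.956
  outer loop
   vertex 2.0 4.0 4.5
   vertex 2.5 2.0 5.0
   vertex 6.0 4.0 4.0
  endloop
 endfacet
 facet normal -0.949 0.000 0.316
  outer loop
   vertex 2.0 4.0 4.5
   vertex 0.5 3.0 0.0
   vertex 1.5 0.0 3.0
  endloop
 endfacet
 facet normal -0.854 -0.085 0.513
  outer loop
   vertex 2.0 4.0 4.5
   vertex 1.5 0.0 3.0
   vertex 2.5 2.0 5.0
  endloop
 endfacet
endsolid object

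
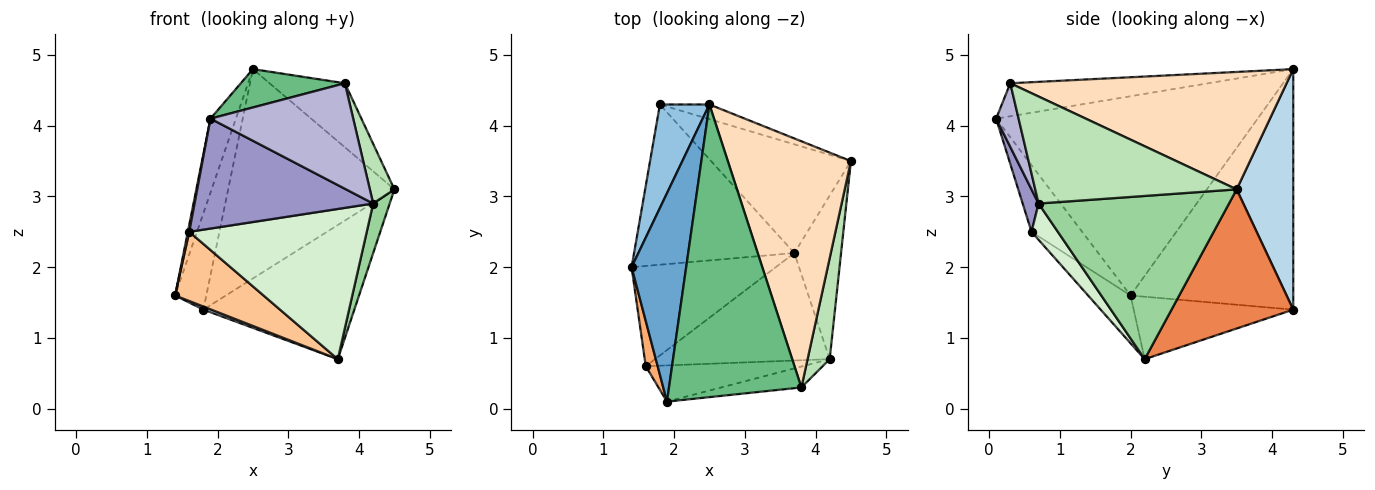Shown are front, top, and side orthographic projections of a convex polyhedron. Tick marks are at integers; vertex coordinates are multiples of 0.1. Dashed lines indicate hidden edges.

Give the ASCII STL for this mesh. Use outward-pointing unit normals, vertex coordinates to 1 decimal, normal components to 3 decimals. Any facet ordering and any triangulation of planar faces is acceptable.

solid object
 facet normal -0.960 0.093 0.263
  outer loop
   vertex 2.5 4.3 4.8
   vertex 1.4 2.0 1.6
   vertex 1.9 0.1 4.1
  endloop
 endfacet
 facet normal -0.963 0.185 0.198
  outer loop
   vertex 1.8 4.3 1.4
   vertex 1.4 2.0 1.6
   vertex 2.5 4.3 4.8
  endloop
 endfacet
 facet normal 0.322 0.945 -0.066
  outer loop
   vertex 1.8 4.3 1.4
   vertex 2.5 4.3 4.8
   vertex 4.5 3.5 3.1
  endloop
 endfacet
 facet normal -0.363 -0.018 -0.932
  outer loop
   vertex 3.7 2.2 0.7
   vertex 1.4 2.0 1.6
   vertex 1.8 4.3 1.4
  endloop
 endfacet
 facet normal 0.531 0.658 -0.534
  outer loop
   vertex 3.7 2.2 0.7
   vertex 1.8 4.3 1.4
   vertex 4.5 3.5 3.1
  endloop
 endfacet
 facet normal -0.984 -0.027 0.176
  outer loop
   vertex 1.6 0.6 2.5
   vertex 1.9 0.1 4.1
   vertex 1.4 2.0 1.6
  endloop
 endfacet
 facet normal -0.263 -0.548 -0.794
  outer loop
   vertex 1.6 0.6 2.5
   vertex 1.4 2.0 1.6
   vertex 3.7 2.2 0.7
  endloop
 endfacet
 facet normal 0.678 0.185 0.711
  outer loop
   vertex 3.8 0.3 4.6
   vertex 4.5 3.5 3.1
   vertex 2.5 4.3 4.8
  endloop
 endfacet
 facet normal -0.240 -0.126 0.963
  outer loop
   vertex 3.8 0.3 4.6
   vertex 2.5 4.3 4.8
   vertex 1.9 0.1 4.1
  endloop
 endfacet
 facet normal 0.958 -0.083 -0.274
  outer loop
   vertex 4.2 0.7 2.9
   vertex 3.7 2.2 0.7
   vertex 4.5 3.5 3.1
  endloop
 endfacet
 facet normal 0.972 -0.119 0.201
  outer loop
   vertex 4.2 0.7 2.9
   vertex 4.5 3.5 3.1
   vertex 3.8 0.3 4.6
  endloop
 endfacet
 facet normal 0.120 -0.807 -0.578
  outer loop
   vertex 4.2 0.7 2.9
   vertex 1.6 0.6 2.5
   vertex 3.7 2.2 0.7
  endloop
 endfacet
 facet normal 0.084 -0.946 -0.312
  outer loop
   vertex 4.2 0.7 2.9
   vertex 1.9 0.1 4.1
   vertex 1.6 0.6 2.5
  endloop
 endfacet
 facet normal 0.153 -0.969 -0.192
  outer loop
   vertex 4.2 0.7 2.9
   vertex 3.8 0.3 4.6
   vertex 1.9 0.1 4.1
  endloop
 endfacet
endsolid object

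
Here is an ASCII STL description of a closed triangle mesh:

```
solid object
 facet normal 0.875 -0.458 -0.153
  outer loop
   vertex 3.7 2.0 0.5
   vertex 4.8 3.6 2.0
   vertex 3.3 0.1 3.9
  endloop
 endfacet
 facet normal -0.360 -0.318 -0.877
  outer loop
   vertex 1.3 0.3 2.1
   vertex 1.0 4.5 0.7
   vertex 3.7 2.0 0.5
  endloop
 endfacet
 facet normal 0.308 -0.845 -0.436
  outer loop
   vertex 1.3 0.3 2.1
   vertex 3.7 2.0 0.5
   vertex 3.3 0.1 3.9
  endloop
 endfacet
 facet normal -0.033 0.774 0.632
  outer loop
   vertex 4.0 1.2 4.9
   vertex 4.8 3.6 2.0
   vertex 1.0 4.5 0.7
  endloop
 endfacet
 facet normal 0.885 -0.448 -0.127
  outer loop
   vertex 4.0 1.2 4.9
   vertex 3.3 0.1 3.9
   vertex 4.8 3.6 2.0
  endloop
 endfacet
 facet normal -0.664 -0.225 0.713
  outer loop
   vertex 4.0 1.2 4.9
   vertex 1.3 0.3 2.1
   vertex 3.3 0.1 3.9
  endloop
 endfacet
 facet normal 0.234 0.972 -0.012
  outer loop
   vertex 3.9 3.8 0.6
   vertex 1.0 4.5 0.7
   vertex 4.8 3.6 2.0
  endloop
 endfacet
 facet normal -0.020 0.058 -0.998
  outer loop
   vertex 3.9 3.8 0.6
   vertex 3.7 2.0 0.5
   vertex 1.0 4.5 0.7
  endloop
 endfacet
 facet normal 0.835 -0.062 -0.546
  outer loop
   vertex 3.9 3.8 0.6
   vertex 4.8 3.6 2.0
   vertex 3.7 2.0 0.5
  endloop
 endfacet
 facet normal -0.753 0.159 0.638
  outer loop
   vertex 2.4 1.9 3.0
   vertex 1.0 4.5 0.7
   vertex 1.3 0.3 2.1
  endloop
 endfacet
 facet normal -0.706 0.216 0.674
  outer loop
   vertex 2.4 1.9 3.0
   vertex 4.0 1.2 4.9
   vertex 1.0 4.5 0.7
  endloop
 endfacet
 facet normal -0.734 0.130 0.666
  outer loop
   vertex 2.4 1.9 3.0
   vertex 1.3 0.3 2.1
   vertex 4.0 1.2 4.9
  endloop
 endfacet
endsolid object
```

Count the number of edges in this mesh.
18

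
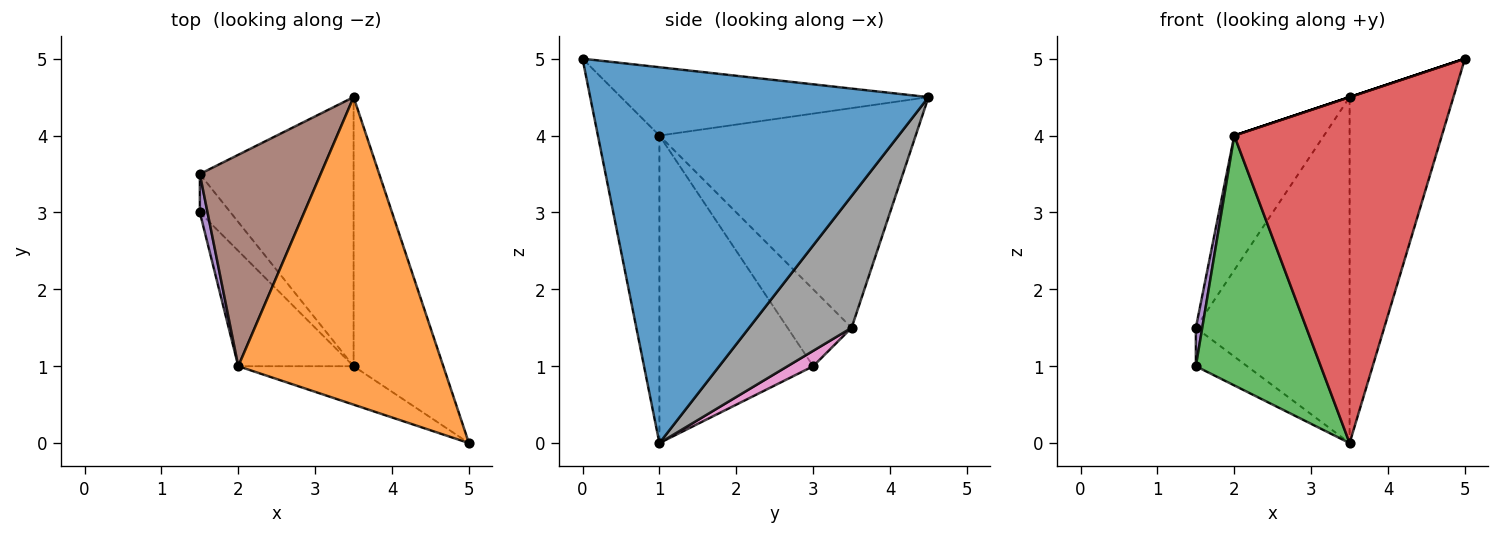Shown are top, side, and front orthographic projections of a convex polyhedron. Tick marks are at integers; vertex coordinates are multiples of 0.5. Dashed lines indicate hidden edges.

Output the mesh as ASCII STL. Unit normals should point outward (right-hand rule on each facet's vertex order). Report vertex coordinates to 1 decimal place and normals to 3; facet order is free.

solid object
 facet normal 0.932 0.286 -0.222
  outer loop
   vertex 3.5 1.0 0.0
   vertex 3.5 4.5 4.5
   vertex 5.0 0.0 5.0
  endloop
 endfacet
 facet normal -0.316 0.000 0.949
  outer loop
   vertex 2.0 1.0 4.0
   vertex 5.0 0.0 5.0
   vertex 3.5 4.5 4.5
  endloop
 endfacet
 facet normal -0.745 -0.605 -0.279
  outer loop
   vertex 2.0 1.0 4.0
   vertex 1.5 3.0 1.0
   vertex 3.5 1.0 0.0
  endloop
 endfacet
 facet normal -0.282 -0.953 -0.106
  outer loop
   vertex 2.0 1.0 4.0
   vertex 3.5 1.0 0.0
   vertex 5.0 0.0 5.0
  endloop
 endfacet
 facet normal -0.990 -0.099 0.099
  outer loop
   vertex 1.5 3.5 1.5
   vertex 1.5 3.0 1.0
   vertex 2.0 1.0 4.0
  endloop
 endfacet
 facet normal -0.838 0.293 0.461
  outer loop
   vertex 1.5 3.5 1.5
   vertex 2.0 1.0 4.0
   vertex 3.5 4.5 4.5
  endloop
 endfacet
 facet normal 0.333 0.667 -0.667
  outer loop
   vertex 1.5 3.5 1.5
   vertex 3.5 1.0 0.0
   vertex 1.5 3.0 1.0
  endloop
 endfacet
 facet normal 0.466 0.699 -0.543
  outer loop
   vertex 1.5 3.5 1.5
   vertex 3.5 4.5 4.5
   vertex 3.5 1.0 0.0
  endloop
 endfacet
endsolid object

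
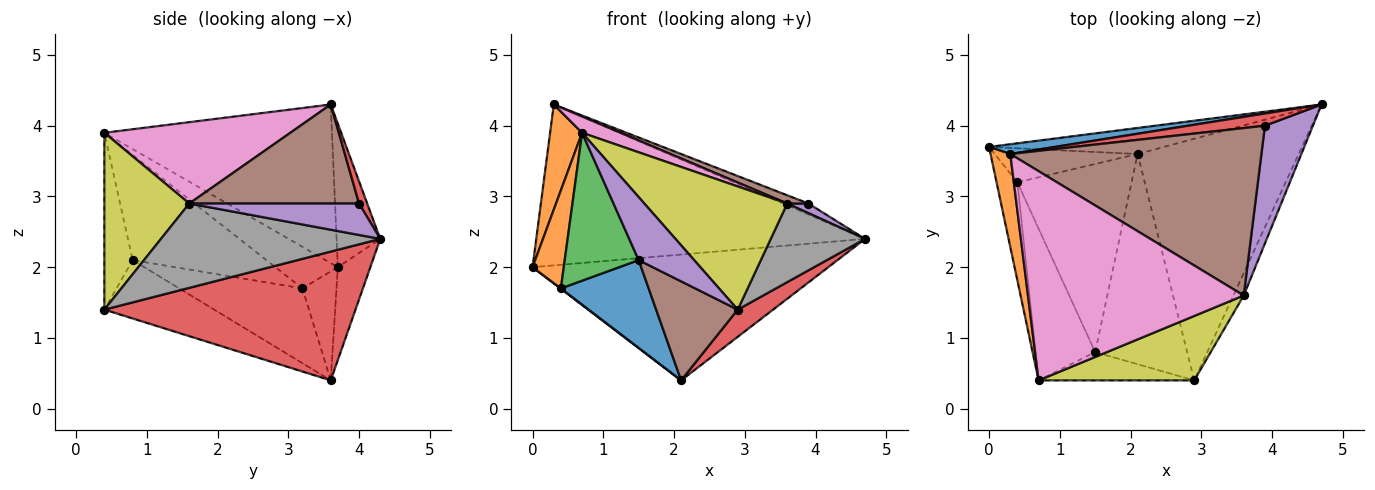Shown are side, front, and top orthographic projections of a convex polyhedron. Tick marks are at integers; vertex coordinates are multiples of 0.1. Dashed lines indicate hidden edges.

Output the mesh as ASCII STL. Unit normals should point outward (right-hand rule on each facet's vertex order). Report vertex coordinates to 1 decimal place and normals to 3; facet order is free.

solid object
 facet normal -0.131 0.989 0.060
  outer loop
   vertex 0.3 3.6 4.3
   vertex 4.7 4.3 2.4
   vertex 0.0 3.7 2.0
  endloop
 endfacet
 facet normal -0.983 -0.138 0.122
  outer loop
   vertex 0.7 0.4 3.9
   vertex 0.3 3.6 4.3
   vertex 0.0 3.7 2.0
  endloop
 endfacet
 facet normal -0.107 0.974 -0.201
  outer loop
   vertex 2.1 3.6 0.4
   vertex 0.0 3.7 2.0
   vertex 4.7 4.3 2.4
  endloop
 endfacet
 facet normal 0.622 -0.088 -0.778
  outer loop
   vertex 2.1 3.6 0.4
   vertex 4.7 4.3 2.4
   vertex 2.9 0.4 1.4
  endloop
 endfacet
 facet normal -0.422 -0.827 -0.371
  outer loop
   vertex 1.5 0.8 2.1
   vertex 2.9 0.4 1.4
   vertex 0.7 0.4 3.9
  endloop
 endfacet
 facet normal -0.498 -0.370 -0.785
  outer loop
   vertex 1.5 0.8 2.1
   vertex 2.1 3.6 0.4
   vertex 2.9 0.4 1.4
  endloop
 endfacet
 facet normal 0.352 -0.073 0.933
  outer loop
   vertex 3.6 1.6 2.9
   vertex 0.3 3.6 4.3
   vertex 0.7 0.4 3.9
  endloop
 endfacet
 facet normal 0.913 -0.393 -0.112
  outer loop
   vertex 3.6 1.6 2.9
   vertex 2.9 0.4 1.4
   vertex 4.7 4.3 2.4
  endloop
 endfacet
 facet normal 0.466 -0.784 0.410
  outer loop
   vertex 3.6 1.6 2.9
   vertex 0.7 0.4 3.9
   vertex 2.9 0.4 1.4
  endloop
 endfacet
 facet normal -0.606 -0.008 -0.795
  outer loop
   vertex 0.4 3.2 1.7
   vertex 0.0 3.7 2.0
   vertex 2.1 3.6 0.4
  endloop
 endfacet
 facet normal -0.510 -0.364 -0.779
  outer loop
   vertex 0.4 3.2 1.7
   vertex 2.1 3.6 0.4
   vertex 1.5 0.8 2.1
  endloop
 endfacet
 facet normal -0.816 -0.408 -0.408
  outer loop
   vertex 0.4 3.2 1.7
   vertex 0.7 0.4 3.9
   vertex 0.0 3.7 2.0
  endloop
 endfacet
 facet normal -0.784 -0.433 -0.445
  outer loop
   vertex 0.4 3.2 1.7
   vertex 1.5 0.8 2.1
   vertex 0.7 0.4 3.9
  endloop
 endfacet
 facet normal 0.211 0.652 0.728
  outer loop
   vertex 3.9 4.0 2.9
   vertex 4.7 4.3 2.4
   vertex 0.3 3.6 4.3
  endloop
 endfacet
 facet normal 0.547 -0.068 0.834
  outer loop
   vertex 3.9 4.0 2.9
   vertex 3.6 1.6 2.9
   vertex 4.7 4.3 2.4
  endloop
 endfacet
 facet normal 0.366 -0.046 0.929
  outer loop
   vertex 3.9 4.0 2.9
   vertex 0.3 3.6 4.3
   vertex 3.6 1.6 2.9
  endloop
 endfacet
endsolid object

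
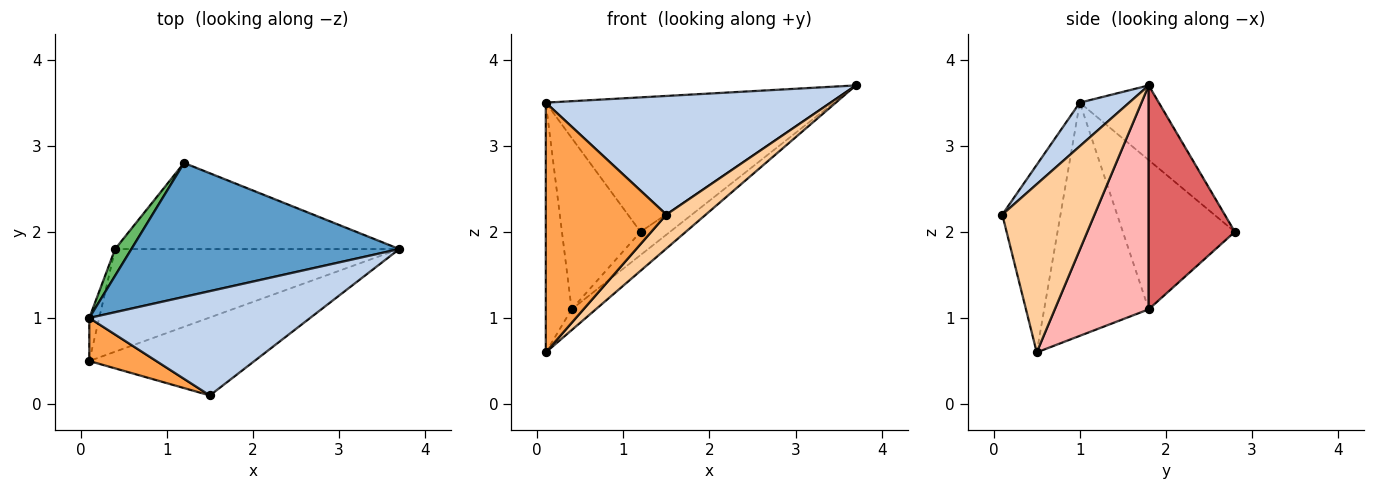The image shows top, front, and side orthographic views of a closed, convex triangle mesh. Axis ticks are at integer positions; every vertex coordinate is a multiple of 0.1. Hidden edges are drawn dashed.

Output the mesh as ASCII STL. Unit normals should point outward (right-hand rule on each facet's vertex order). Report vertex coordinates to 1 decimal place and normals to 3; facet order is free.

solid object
 facet normal -0.193 0.695 0.693
  outer loop
   vertex 1.2 2.8 2.0
   vertex 0.1 1.0 3.5
   vertex 3.7 1.8 3.7
  endloop
 endfacet
 facet normal 0.129 -0.745 0.655
  outer loop
   vertex 1.5 0.1 2.2
   vertex 3.7 1.8 3.7
   vertex 0.1 1.0 3.5
  endloop
 endfacet
 facet normal -0.430 -0.890 0.153
  outer loop
   vertex 1.5 0.1 2.2
   vertex 0.1 1.0 3.5
   vertex 0.1 0.5 0.6
  endloop
 endfacet
 facet normal 0.682 -0.292 -0.670
  outer loop
   vertex 1.5 0.1 2.2
   vertex 0.1 0.5 0.6
   vertex 3.7 1.8 3.7
  endloop
 endfacet
 facet normal -0.815 0.572 0.089
  outer loop
   vertex 0.4 1.8 1.1
   vertex 0.1 1.0 3.5
   vertex 1.2 2.8 2.0
  endloop
 endfacet
 facet normal -0.970 0.240 -0.041
  outer loop
   vertex 0.4 1.8 1.1
   vertex 0.1 0.5 0.6
   vertex 0.1 1.0 3.5
  endloop
 endfacet
 facet normal 0.605 0.207 -0.768
  outer loop
   vertex 0.4 1.8 1.1
   vertex 1.2 2.8 2.0
   vertex 3.7 1.8 3.7
  endloop
 endfacet
 facet normal 0.611 0.157 -0.776
  outer loop
   vertex 0.4 1.8 1.1
   vertex 3.7 1.8 3.7
   vertex 0.1 0.5 0.6
  endloop
 endfacet
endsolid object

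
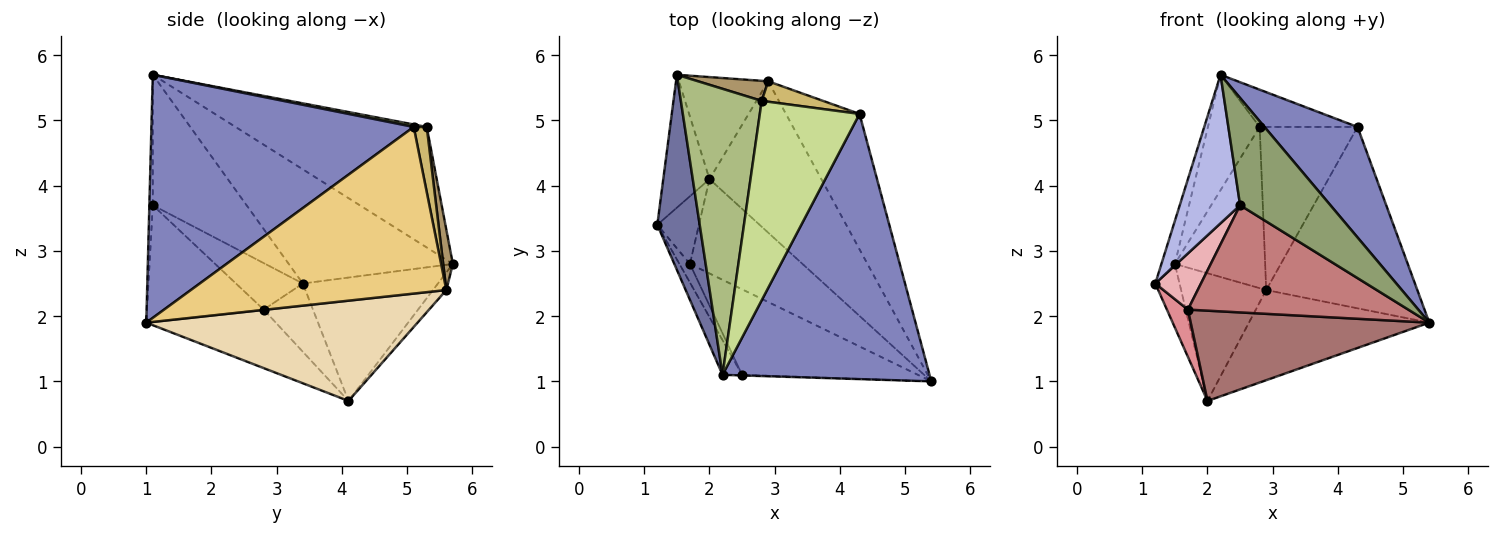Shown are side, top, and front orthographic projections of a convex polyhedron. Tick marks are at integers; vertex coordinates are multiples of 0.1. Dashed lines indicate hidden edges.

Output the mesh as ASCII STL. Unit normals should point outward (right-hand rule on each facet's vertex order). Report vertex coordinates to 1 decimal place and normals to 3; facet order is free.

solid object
 facet normal -0.935 0.077 0.347
  outer loop
   vertex 2.2 1.1 5.7
   vertex 1.5 5.7 2.8
   vertex 1.2 3.4 2.5
  endloop
 endfacet
 facet normal 0.735 -0.261 0.626
  outer loop
   vertex 4.3 5.1 4.9
   vertex 2.2 1.1 5.7
   vertex 5.4 1.0 1.9
  endloop
 endfacet
 facet normal -0.923 0.166 -0.346
  outer loop
   vertex 2.0 4.1 0.7
   vertex 1.2 3.4 2.5
   vertex 1.5 5.7 2.8
  endloop
 endfacet
 facet normal -0.834 -0.537 -0.125
  outer loop
   vertex 2.5 1.1 3.7
   vertex 2.2 1.1 5.7
   vertex 1.2 3.4 2.5
  endloop
 endfacet
 facet normal -0.038 -0.999 -0.006
  outer loop
   vertex 2.5 1.1 3.7
   vertex 5.4 1.0 1.9
   vertex 2.2 1.1 5.7
  endloop
 endfacet
 facet normal -0.810 0.219 0.543
  outer loop
   vertex 2.8 5.3 4.9
   vertex 1.5 5.7 2.8
   vertex 2.2 1.1 5.7
  endloop
 endfacet
 facet normal 0.024 0.184 0.983
  outer loop
   vertex 2.8 5.3 4.9
   vertex 2.2 1.1 5.7
   vertex 4.3 5.1 4.9
  endloop
 endfacet
 facet normal -0.122 0.775 -0.620
  outer loop
   vertex 2.9 5.6 2.4
   vertex 2.0 4.1 0.7
   vertex 1.5 5.7 2.8
  endloop
 endfacet
 facet normal 0.106 0.987 0.123
  outer loop
   vertex 2.9 5.6 2.4
   vertex 1.5 5.7 2.8
   vertex 2.8 5.3 4.9
  endloop
 endfacet
 facet normal 0.131 0.984 0.123
  outer loop
   vertex 2.9 5.6 2.4
   vertex 2.8 5.3 4.9
   vertex 4.3 5.1 4.9
  endloop
 endfacet
 facet normal 0.805 0.476 -0.355
  outer loop
   vertex 2.9 5.6 2.4
   vertex 4.3 5.1 4.9
   vertex 5.4 1.0 1.9
  endloop
 endfacet
 facet normal 0.610 0.406 -0.681
  outer loop
   vertex 2.9 5.6 2.4
   vertex 5.4 1.0 1.9
   vertex 2.0 4.1 0.7
  endloop
 endfacet
 facet normal -0.351 -0.647 -0.676
  outer loop
   vertex 1.7 2.8 2.1
   vertex 2.0 4.1 0.7
   vertex 5.4 1.0 1.9
  endloop
 endfacet
 facet normal -0.383 -0.722 -0.576
  outer loop
   vertex 1.7 2.8 2.1
   vertex 5.4 1.0 1.9
   vertex 2.5 1.1 3.7
  endloop
 endfacet
 facet normal -0.802 -0.342 -0.490
  outer loop
   vertex 1.7 2.8 2.1
   vertex 1.2 3.4 2.5
   vertex 2.0 4.1 0.7
  endloop
 endfacet
 facet normal -0.812 -0.554 -0.183
  outer loop
   vertex 1.7 2.8 2.1
   vertex 2.5 1.1 3.7
   vertex 1.2 3.4 2.5
  endloop
 endfacet
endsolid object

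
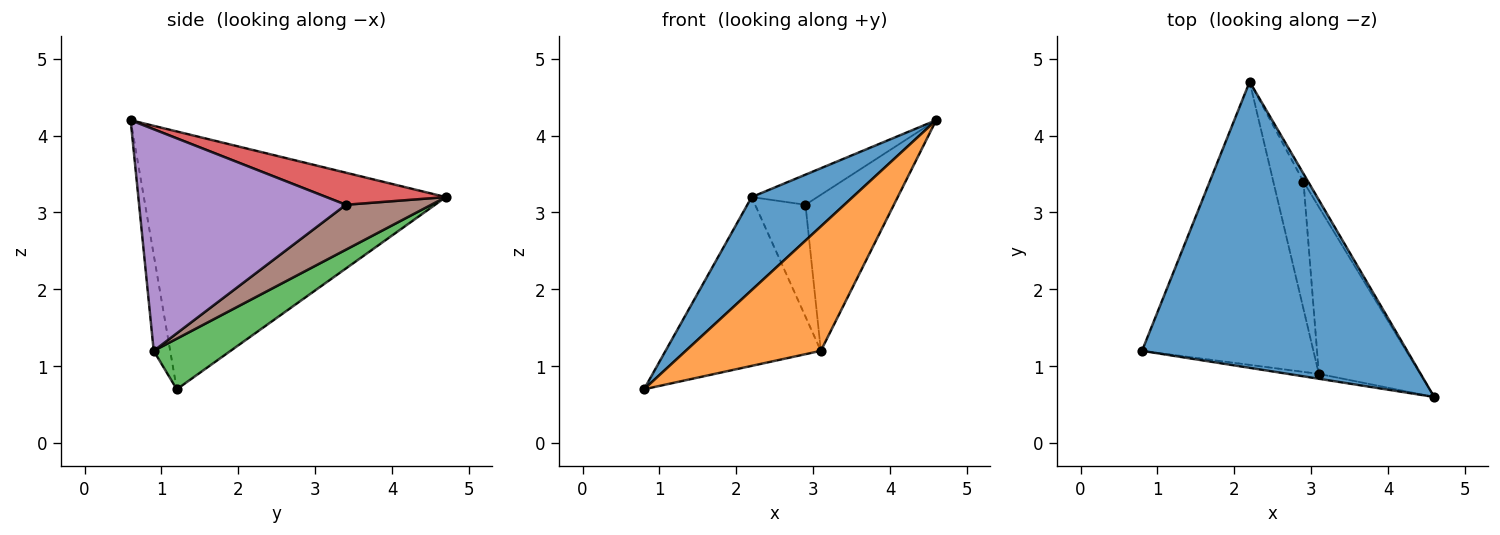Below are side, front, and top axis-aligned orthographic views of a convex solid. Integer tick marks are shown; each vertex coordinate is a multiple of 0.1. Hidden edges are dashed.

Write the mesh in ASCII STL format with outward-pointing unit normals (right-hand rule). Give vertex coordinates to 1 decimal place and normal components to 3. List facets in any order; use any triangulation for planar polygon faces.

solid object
 facet normal -0.679 -0.227 0.698
  outer loop
   vertex 2.2 4.7 3.2
   vertex 0.8 1.2 0.7
   vertex 4.6 0.6 4.2
  endloop
 endfacet
 facet normal -0.121 -0.992 -0.039
  outer loop
   vertex 3.1 0.9 1.2
   vertex 4.6 0.6 4.2
   vertex 0.8 1.2 0.7
  endloop
 endfacet
 facet normal 0.246 0.496 -0.833
  outer loop
   vertex 3.1 0.9 1.2
   vertex 0.8 1.2 0.7
   vertex 2.2 4.7 3.2
  endloop
 endfacet
 facet normal 0.869 0.478 -0.127
  outer loop
   vertex 2.9 3.4 3.1
   vertex 2.2 4.7 3.2
   vertex 4.6 0.6 4.2
  endloop
 endfacet
 facet normal 0.848 0.362 -0.388
  outer loop
   vertex 2.9 3.4 3.1
   vertex 4.6 0.6 4.2
   vertex 3.1 0.9 1.2
  endloop
 endfacet
 facet normal 0.746 0.440 -0.500
  outer loop
   vertex 2.9 3.4 3.1
   vertex 3.1 0.9 1.2
   vertex 2.2 4.7 3.2
  endloop
 endfacet
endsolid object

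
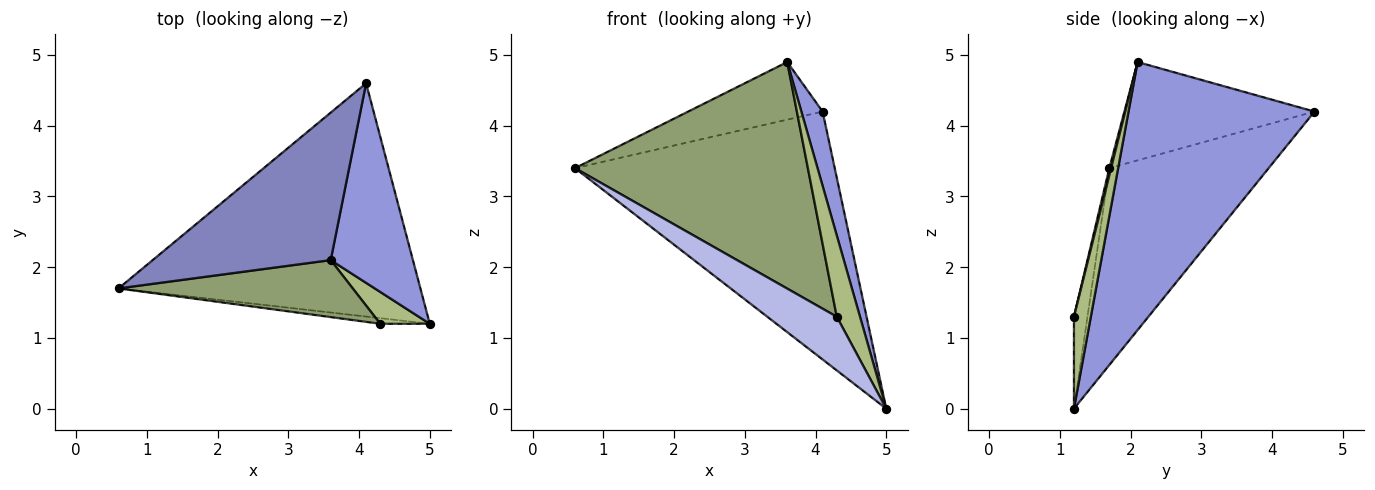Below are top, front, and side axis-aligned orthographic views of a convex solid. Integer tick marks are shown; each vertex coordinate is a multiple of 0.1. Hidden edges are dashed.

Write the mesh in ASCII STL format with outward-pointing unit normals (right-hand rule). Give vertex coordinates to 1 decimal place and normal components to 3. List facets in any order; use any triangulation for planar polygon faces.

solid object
 facet normal -0.408 0.665 -0.626
  outer loop
   vertex 4.1 4.6 4.2
   vertex 5.0 1.2 0.0
   vertex 0.6 1.7 3.4
  endloop
 endfacet
 facet normal -0.457 0.323 0.828
  outer loop
   vertex 3.6 2.1 4.9
   vertex 4.1 4.6 4.2
   vertex 0.6 1.7 3.4
  endloop
 endfacet
 facet normal 0.950 -0.108 0.291
  outer loop
   vertex 3.6 2.1 4.9
   vertex 5.0 1.2 0.0
   vertex 4.1 4.6 4.2
  endloop
 endfacet
 facet normal -0.190 -0.976 -0.102
  outer loop
   vertex 4.3 1.2 1.3
   vertex 0.6 1.7 3.4
   vertex 5.0 1.2 0.0
  endloop
 endfacet
 facet normal 0.007 -0.970 0.244
  outer loop
   vertex 4.3 1.2 1.3
   vertex 3.6 2.1 4.9
   vertex 0.6 1.7 3.4
  endloop
 endfacet
 facet normal 0.560 -0.771 0.302
  outer loop
   vertex 4.3 1.2 1.3
   vertex 5.0 1.2 0.0
   vertex 3.6 2.1 4.9
  endloop
 endfacet
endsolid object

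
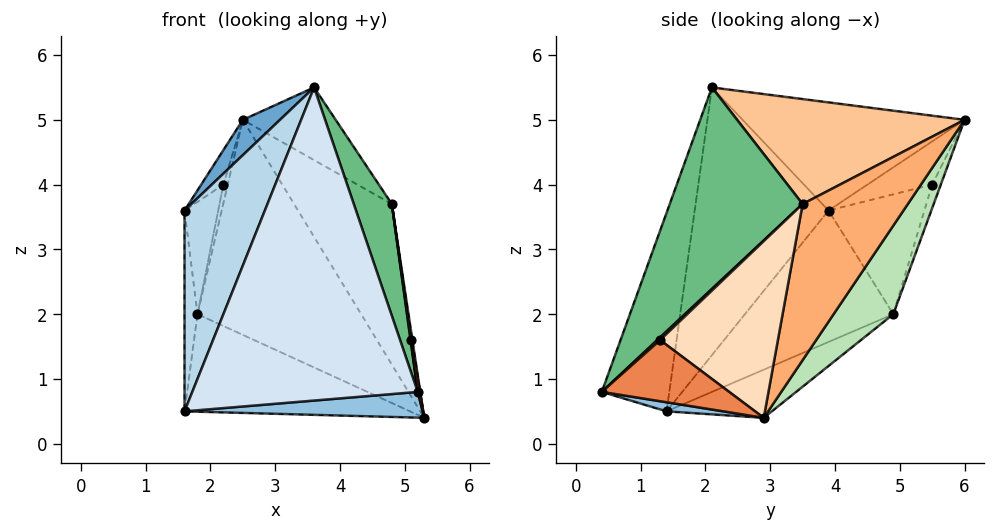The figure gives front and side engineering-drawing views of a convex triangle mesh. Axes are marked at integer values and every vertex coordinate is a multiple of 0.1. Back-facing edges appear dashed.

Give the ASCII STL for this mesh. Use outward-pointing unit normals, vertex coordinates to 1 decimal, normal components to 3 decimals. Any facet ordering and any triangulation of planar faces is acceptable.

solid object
 facet normal -0.740 -0.124 0.661
  outer loop
   vertex 2.5 6.0 5.0
   vertex 1.6 3.9 3.6
   vertex 3.6 2.1 5.5
  endloop
 endfacet
 facet normal 0.038 -0.159 -0.986
  outer loop
   vertex 1.6 1.4 0.5
   vertex 5.3 2.9 0.4
   vertex 5.2 0.4 0.8
  endloop
 endfacet
 facet normal -0.792 -0.475 0.383
  outer loop
   vertex 1.6 1.4 0.5
   vertex 3.6 2.1 5.5
   vertex 1.6 3.9 3.6
  endloop
 endfacet
 facet normal -0.278 -0.930 0.241
  outer loop
   vertex 1.6 1.4 0.5
   vertex 5.2 0.4 0.8
   vertex 3.6 2.1 5.5
  endloop
 endfacet
 facet normal 0.990 -0.017 0.143
  outer loop
   vertex 5.1 1.3 1.6
   vertex 5.2 0.4 0.8
   vertex 5.3 2.9 0.4
  endloop
 endfacet
 facet normal 0.733 0.681 -0.013
  outer loop
   vertex 4.8 3.5 3.7
   vertex 5.3 2.9 0.4
   vertex 2.5 6.0 5.0
  endloop
 endfacet
 facet normal 0.684 0.279 0.674
  outer loop
   vertex 4.8 3.5 3.7
   vertex 2.5 6.0 5.0
   vertex 3.6 2.1 5.5
  endloop
 endfacet
 facet normal 0.988 -0.010 0.152
  outer loop
   vertex 4.8 3.5 3.7
   vertex 5.1 1.3 1.6
   vertex 5.3 2.9 0.4
  endloop
 endfacet
 facet normal 0.884 -0.253 0.393
  outer loop
   vertex 4.8 3.5 3.7
   vertex 3.6 2.1 5.5
   vertex 5.2 0.4 0.8
  endloop
 endfacet
 facet normal 0.912 -0.211 0.351
  outer loop
   vertex 4.8 3.5 3.7
   vertex 5.2 0.4 0.8
   vertex 5.1 1.3 1.6
  endloop
 endfacet
 facet normal 0.316 0.865 -0.391
  outer loop
   vertex 1.8 4.9 2.0
   vertex 2.5 6.0 5.0
   vertex 5.3 2.9 0.4
  endloop
 endfacet
 facet normal -0.185 0.396 -0.899
  outer loop
   vertex 1.8 4.9 2.0
   vertex 5.3 2.9 0.4
   vertex 1.6 1.4 0.5
  endloop
 endfacet
 facet normal -0.994 0.087 -0.070
  outer loop
   vertex 1.8 4.9 2.0
   vertex 1.6 1.4 0.5
   vertex 1.6 3.9 3.6
  endloop
 endfacet
 facet normal -0.939 0.322 0.121
  outer loop
   vertex 2.2 5.5 4.0
   vertex 1.6 3.9 3.6
   vertex 2.5 6.0 5.0
  endloop
 endfacet
 facet normal -0.940 0.330 0.089
  outer loop
   vertex 2.2 5.5 4.0
   vertex 1.8 4.9 2.0
   vertex 1.6 3.9 3.6
  endloop
 endfacet
 facet normal -0.894 0.447 0.045
  outer loop
   vertex 2.2 5.5 4.0
   vertex 2.5 6.0 5.0
   vertex 1.8 4.9 2.0
  endloop
 endfacet
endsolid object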